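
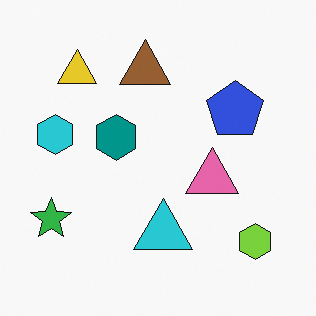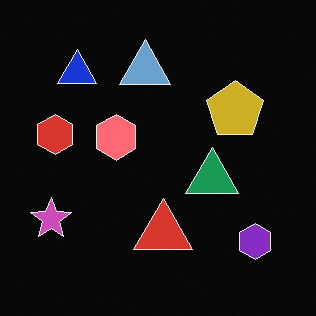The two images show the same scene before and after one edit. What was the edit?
The transformation is: color-inverted (negative).

The light background has become dark and every shape's color is its complement — a photographic negative.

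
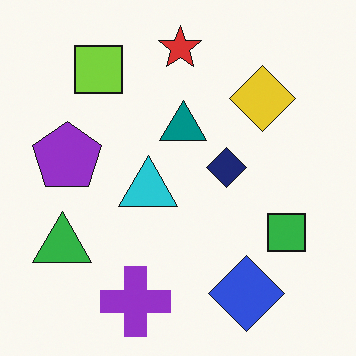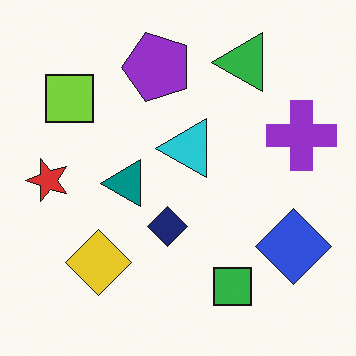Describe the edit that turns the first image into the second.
Transposed (reflected across the top-left ↔ bottom-right diagonal).

Shapes have swapped their row and column positions — what was in the top-right is now in the bottom-left — a diagonal reflection.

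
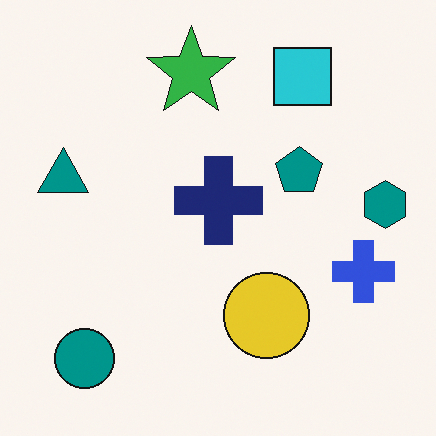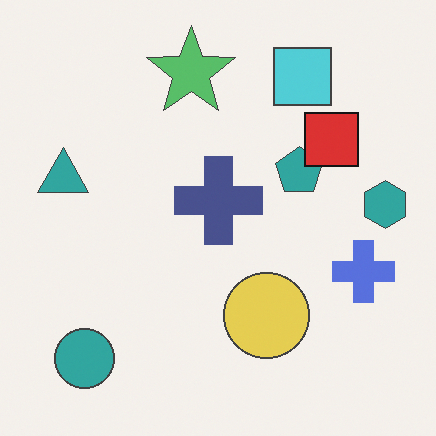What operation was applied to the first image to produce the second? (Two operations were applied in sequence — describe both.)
The transformation is: given slightly reduced contrast, then overlaid with an additional red square.

Tones are pushed toward mid-grey across the whole image — a global contrast change. A red square appears in the second image that is absent from the first.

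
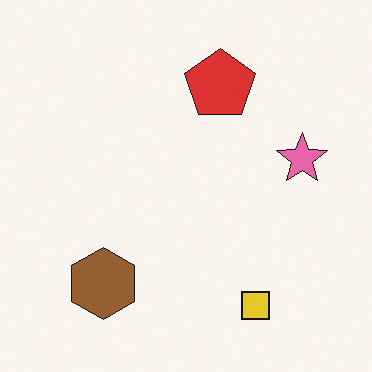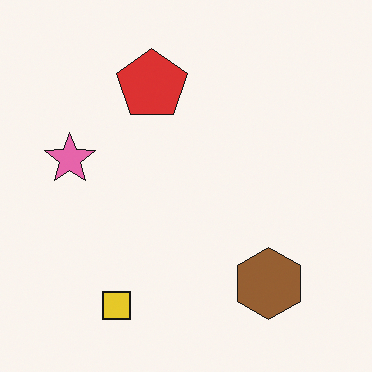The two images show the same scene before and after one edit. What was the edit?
This is the original image flipped horizontally (left ↔ right).

The pink star is in the right of the first image and the left of the second — shapes on opposite sides of the vertical midline have swapped in a mirror flip.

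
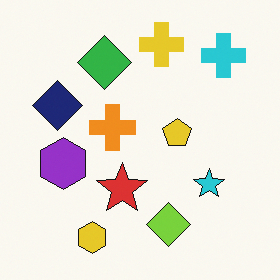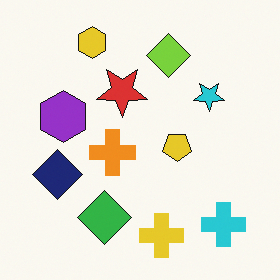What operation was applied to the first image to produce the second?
The second image is the first flipped vertically (top ↔ bottom).

The yellow hexagon is in the bottom-left of the first image and the top-left of the second — shapes on opposite sides of the horizontal midline have swapped in a mirror flip.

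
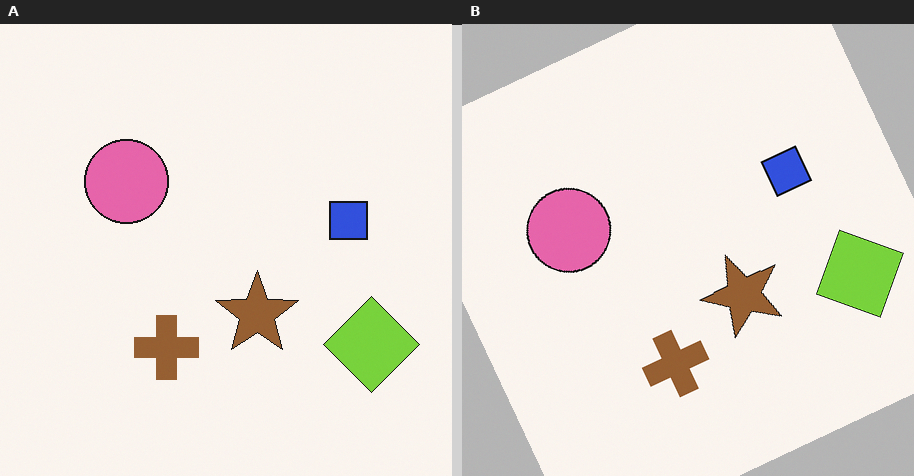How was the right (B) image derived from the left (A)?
This is the original image rotated counter-clockwise by a moderate amount.

Every shape is tilted by the same angle and the image corners show triangular fill wedges — a whole-image rotation by a non-right angle.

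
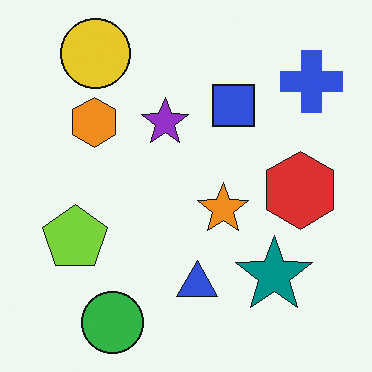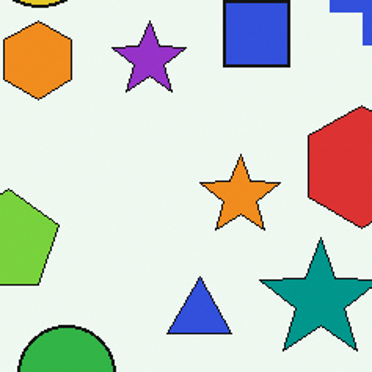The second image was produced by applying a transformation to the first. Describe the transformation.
Cropped slightly and scaled back up.

The visible shapes are larger and the field of view is narrower; shapes near the original edges may be partly or wholly outside the frame — a crop-and-rescale.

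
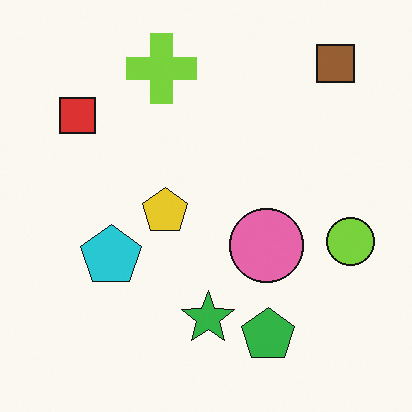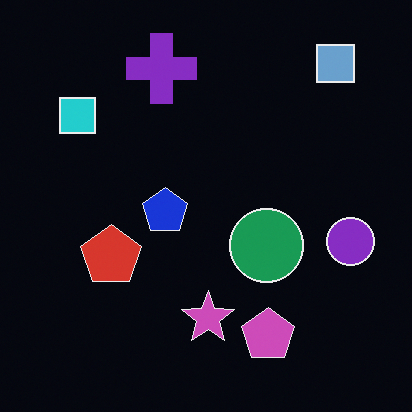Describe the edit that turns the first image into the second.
Color-inverted (negative).

The light background has become dark and every shape's color is its complement — a photographic negative.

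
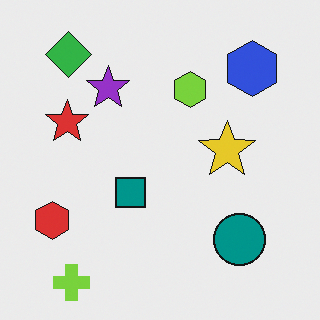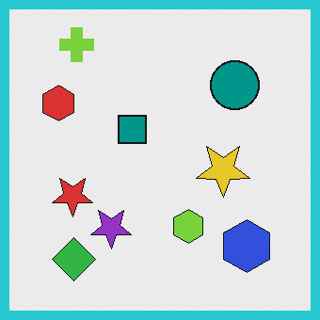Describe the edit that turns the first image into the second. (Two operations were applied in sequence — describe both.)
The image was flipped vertically (top ↔ bottom), then framed with a cyan border.

The lime cross is in the bottom-left of the first image and the top-left of the second — shapes on opposite sides of the horizontal midline have swapped in a mirror flip. A solid cyan frame runs around the edge of the second image, with the content slightly shrunk inside it.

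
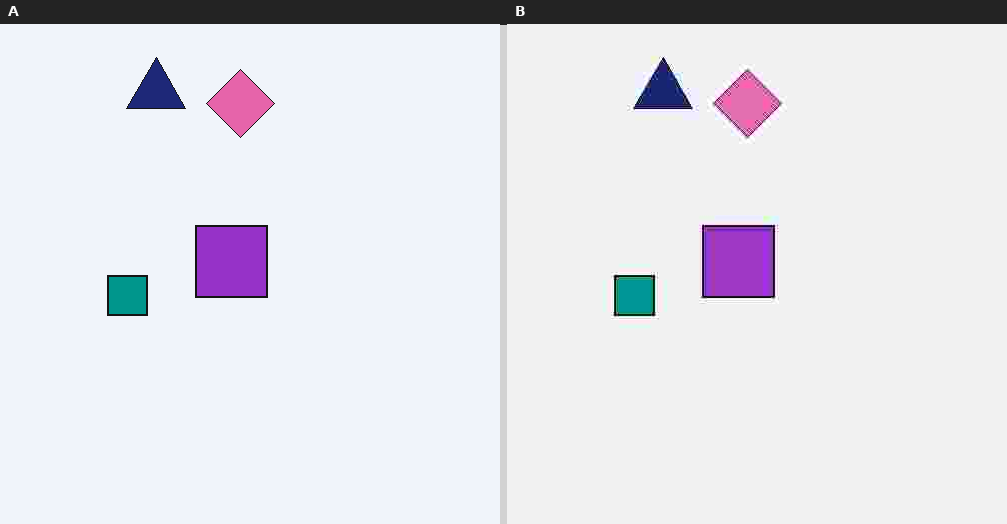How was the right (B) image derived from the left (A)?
The image was heavily JPEG-compressed with obvious blocking artifacts.

Blocky 8×8 compression artifacts appear around shape edges and the flat background shows ringing — characteristic JPEG degradation.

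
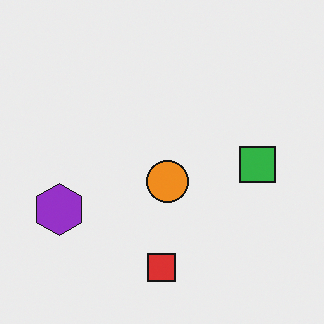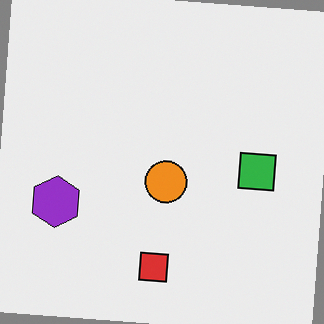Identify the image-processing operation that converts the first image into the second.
The second image is the first rotated clockwise by a slight angle.

Every shape is tilted by the same angle and the image corners show triangular fill wedges — a whole-image rotation by a non-right angle.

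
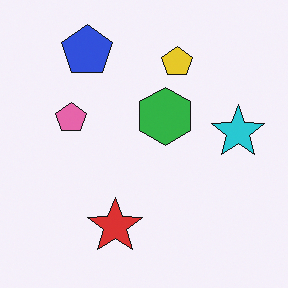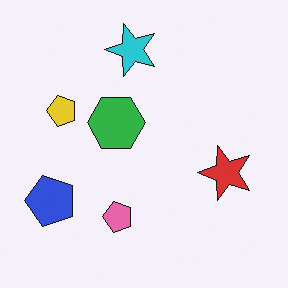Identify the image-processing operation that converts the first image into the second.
It was rotated 90° counter-clockwise.

The blue pentagon sits in the top-left of the first image and the bottom-left of the second — consistent with a whole-image 90° counter-clockwise rotation.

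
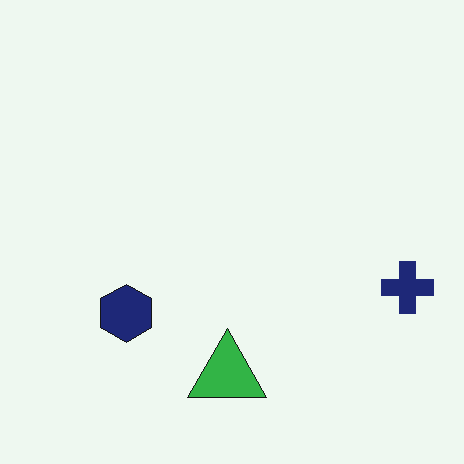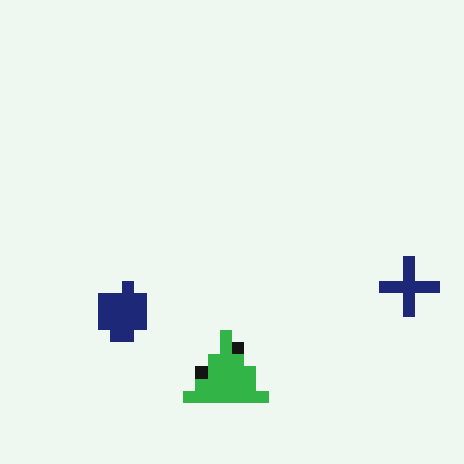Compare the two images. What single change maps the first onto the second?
The image was heavily pixelated into large blocks.

Shapes are reduced to large square blocks; fine edges and outlines are lost — a downscale-then-upscale (mosaic) effect.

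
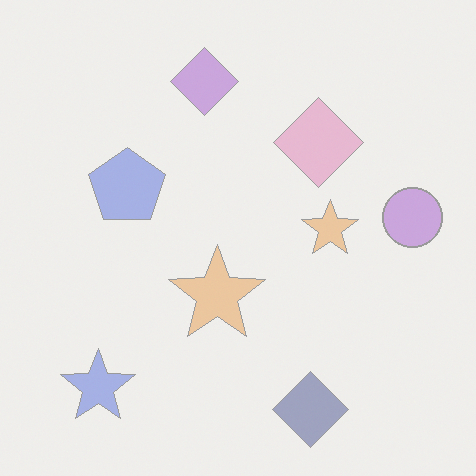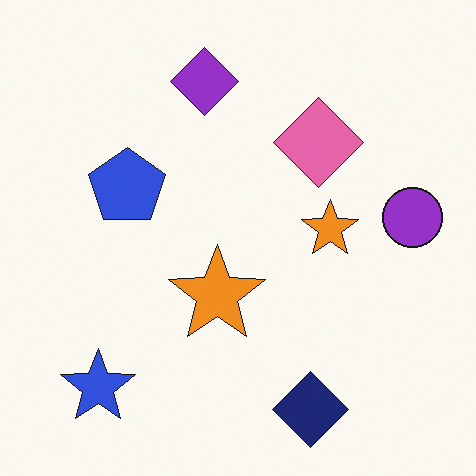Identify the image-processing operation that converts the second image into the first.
It was given much lower contrast.

Tones are pushed toward mid-grey across the whole image — a global contrast change.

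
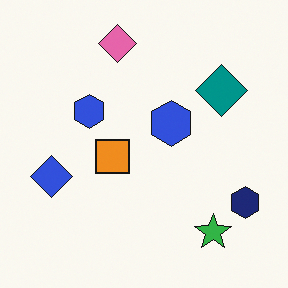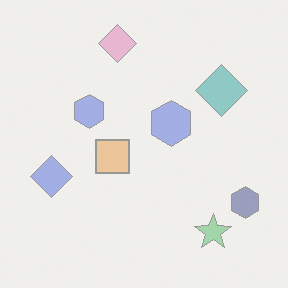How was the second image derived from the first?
The image was given much lower contrast.

Tones are pushed toward mid-grey across the whole image — a global contrast change.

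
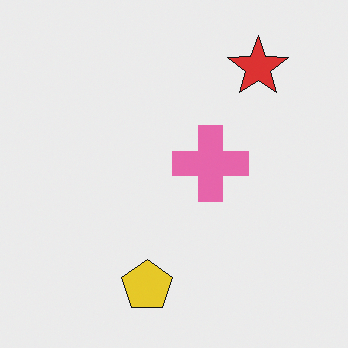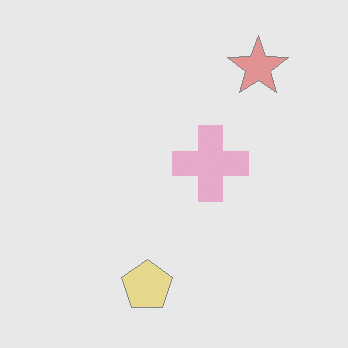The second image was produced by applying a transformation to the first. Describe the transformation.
The transformation is: given much lower contrast.

Tones are pushed toward mid-grey across the whole image — a global contrast change.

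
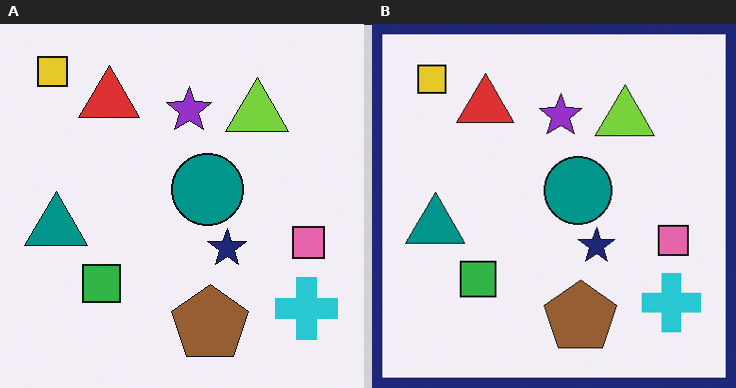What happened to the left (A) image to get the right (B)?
The right (B) image is the left (A) framed with a navy border.

A solid navy frame runs around the edge of the right (B) image, with the content slightly shrunk inside it.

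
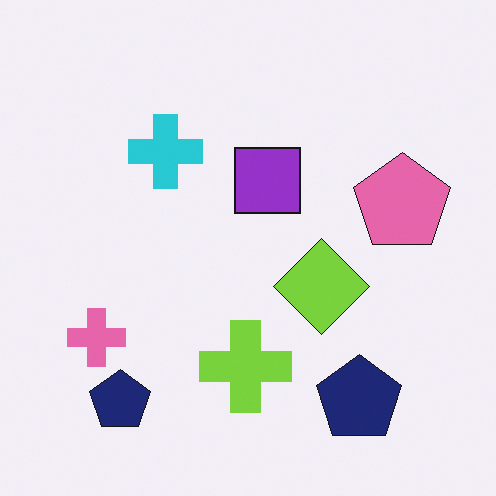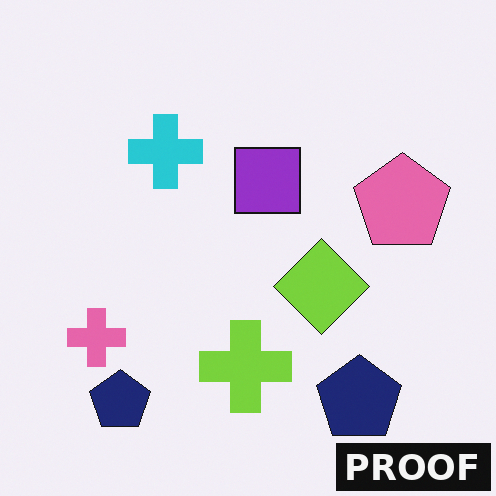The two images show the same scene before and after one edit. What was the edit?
Watermarked with the text "PROOF" in the lower-right corner.

A dark label reading "PROOF" appears in the lower-right corner.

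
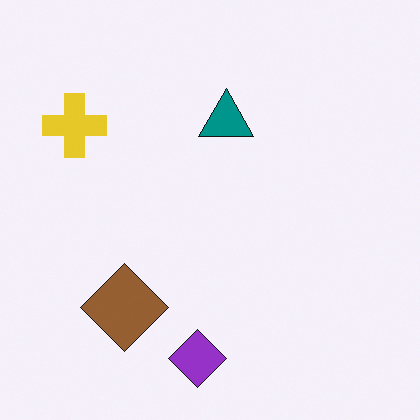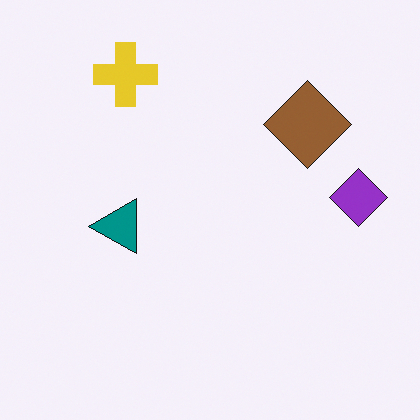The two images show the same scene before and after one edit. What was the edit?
The second image is the first transposed (reflected across the top-left ↔ bottom-right diagonal).

Shapes have swapped their row and column positions — what was in the top-right is now in the bottom-left — a diagonal reflection.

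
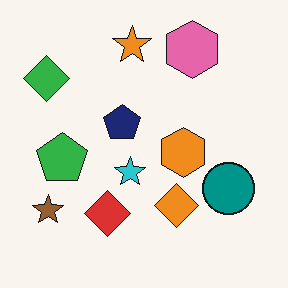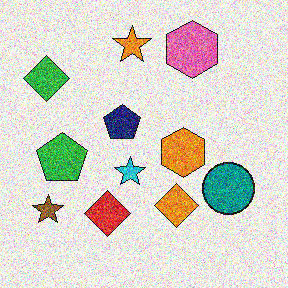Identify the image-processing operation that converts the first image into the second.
Degraded with heavy additive noise.

Random speckle covers the whole image, including the flat background.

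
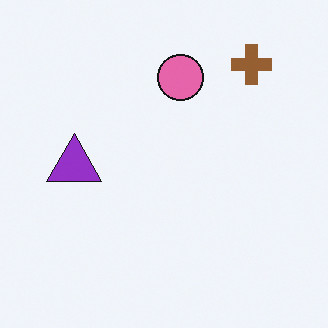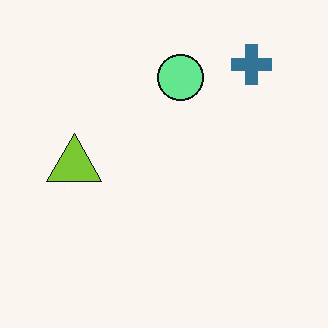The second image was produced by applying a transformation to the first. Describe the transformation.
It was hue-shifted through roughly half the color wheel.

Every shape's color has rotated by the same amount around the hue wheel — a uniform hue shift.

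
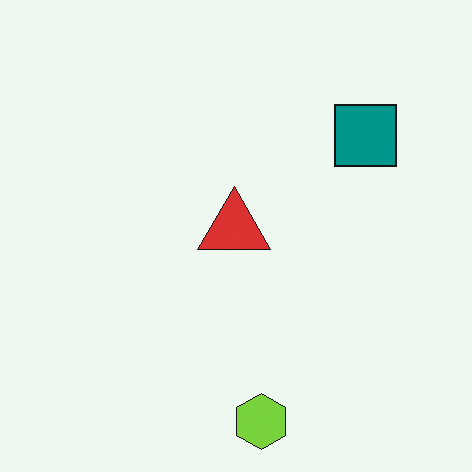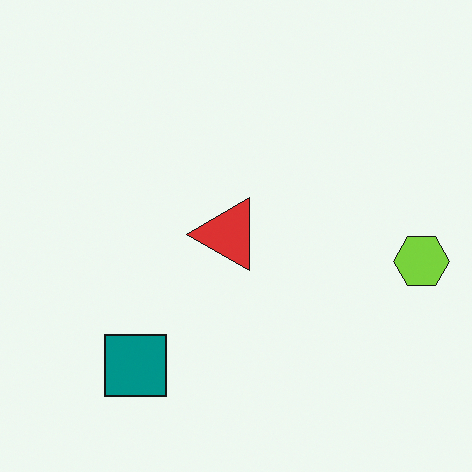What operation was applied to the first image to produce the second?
It was transposed (reflected across the top-left ↔ bottom-right diagonal).

Shapes have swapped their row and column positions — what was in the top-right is now in the bottom-left — a diagonal reflection.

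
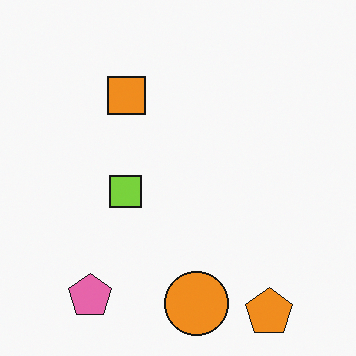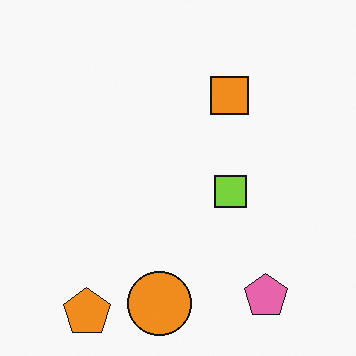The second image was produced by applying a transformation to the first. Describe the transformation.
This is the original image flipped horizontally (left ↔ right).

The orange pentagon is in the bottom-right of the first image and the bottom-left of the second — shapes on opposite sides of the vertical midline have swapped in a mirror flip.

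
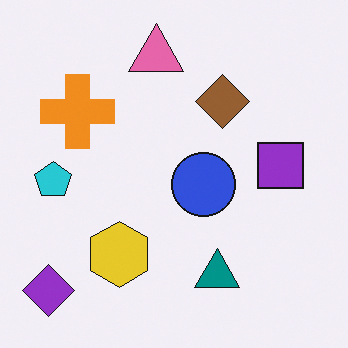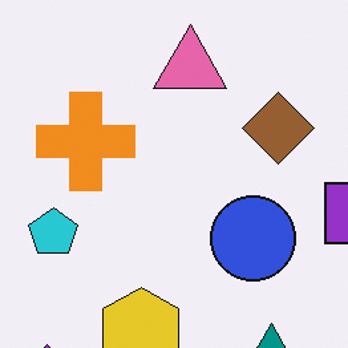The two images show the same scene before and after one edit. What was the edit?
The image was cropped to a modestly smaller region and rescaled.

The visible shapes are larger and the field of view is narrower; shapes near the original edges may be partly or wholly outside the frame — a crop-and-rescale.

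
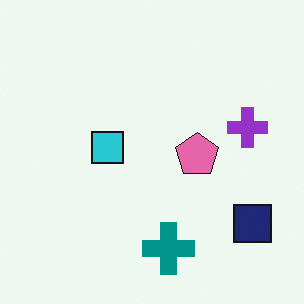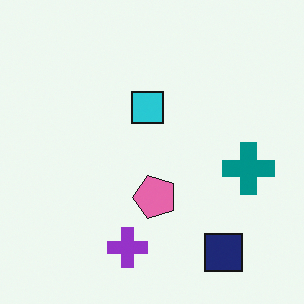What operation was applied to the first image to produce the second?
It was transposed (reflected across the top-left ↔ bottom-right diagonal).

Shapes have swapped their row and column positions — what was in the top-right is now in the bottom-left — a diagonal reflection.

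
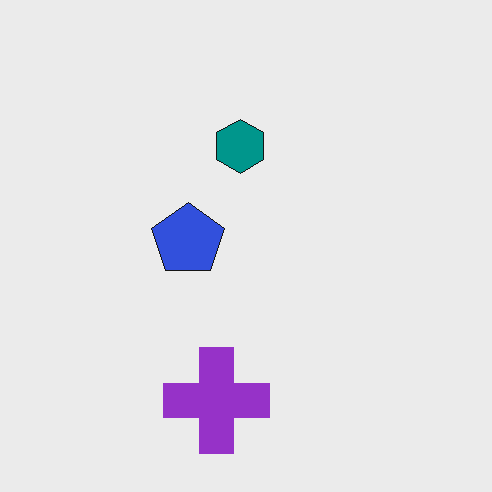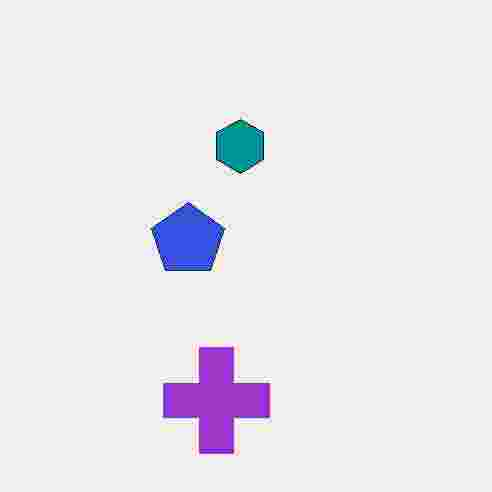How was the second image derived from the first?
It was heavily JPEG-compressed with obvious blocking artifacts.

Blocky 8×8 compression artifacts appear around shape edges and the flat background shows ringing — characteristic JPEG degradation.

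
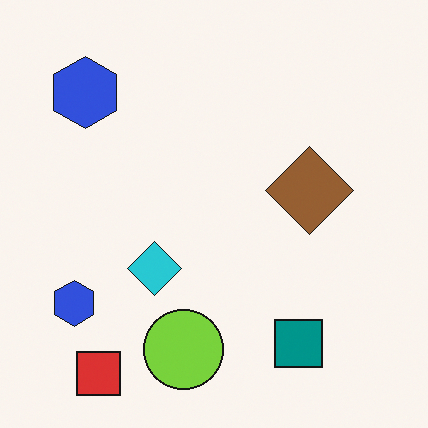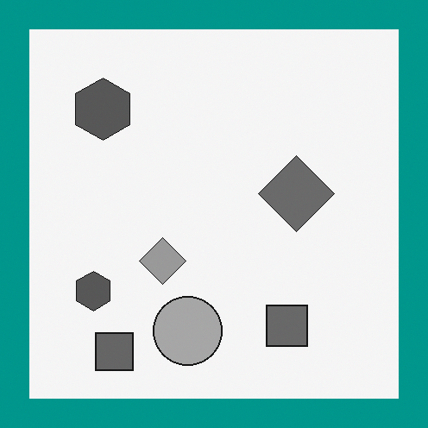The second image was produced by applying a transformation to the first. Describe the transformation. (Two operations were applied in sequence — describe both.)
The second image is the first converted to grayscale, then framed with a teal border.

All color is removed — every shape is now a shade of grey. A solid teal frame runs around the edge of the second image, with the content slightly shrunk inside it.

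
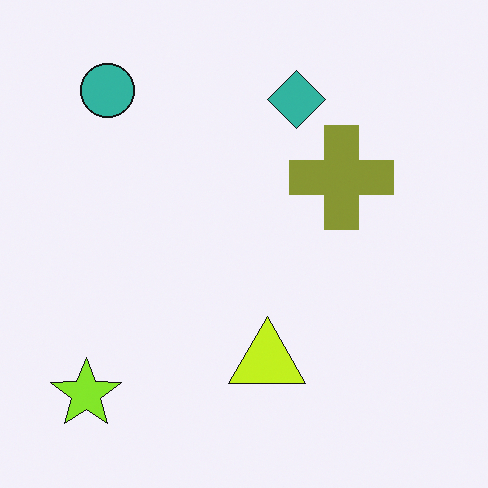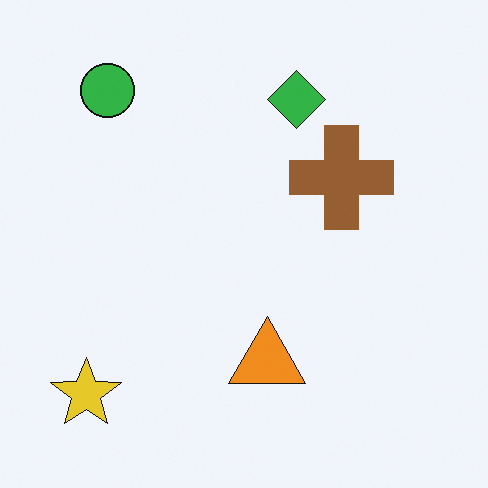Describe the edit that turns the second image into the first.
The transformation is: hue-shifted by a small amount.

Every shape's color has rotated by the same amount around the hue wheel — a uniform hue shift.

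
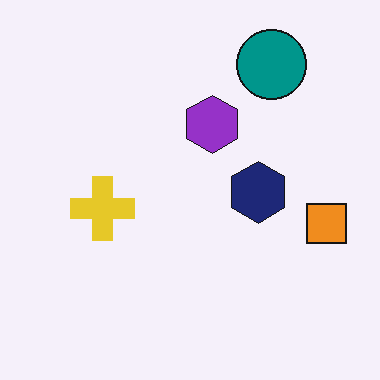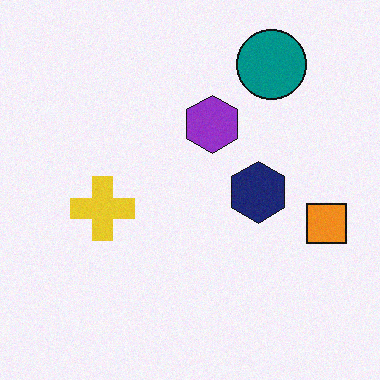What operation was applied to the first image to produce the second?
The second image is the first degraded with light additive noise.

Random speckle covers the whole image, including the flat background.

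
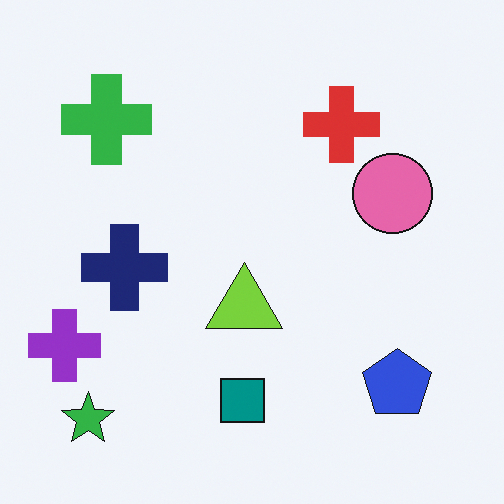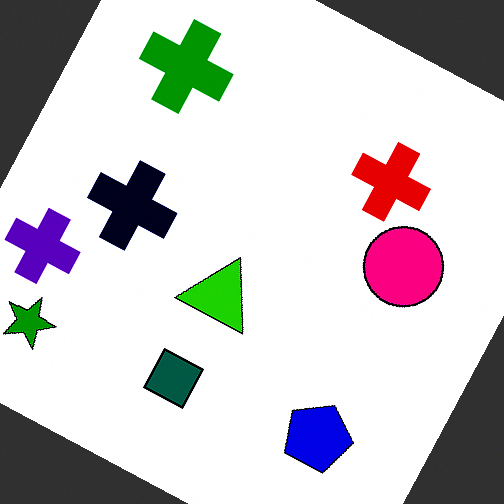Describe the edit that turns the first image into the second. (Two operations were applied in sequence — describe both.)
The transformation is: rotated clockwise by a moderate amount, then given much higher contrast.

Every shape is tilted by the same angle and the image corners show triangular fill wedges — a whole-image rotation by a non-right angle. Tones are pushed away from mid-grey across the whole image — a global contrast change.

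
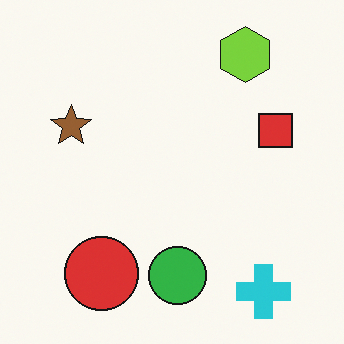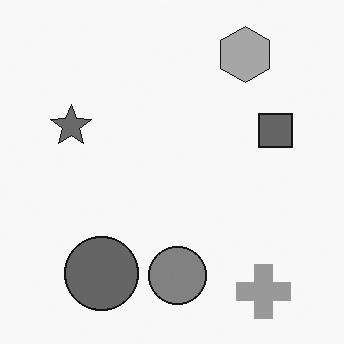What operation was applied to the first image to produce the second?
The transformation is: converted to grayscale.

All color is removed — every shape is now a shade of grey.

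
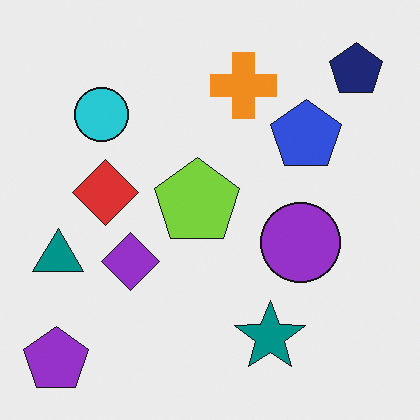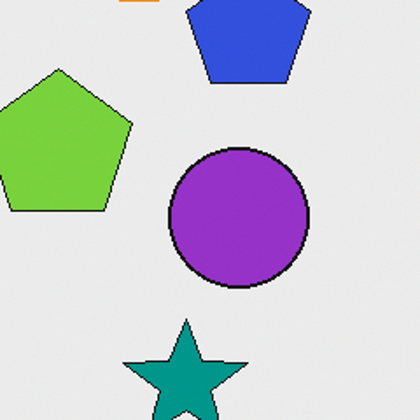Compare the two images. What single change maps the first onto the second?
This is the original image cropped to a noticeably smaller region and rescaled.

The visible shapes are larger and the field of view is narrower; shapes near the original edges may be partly or wholly outside the frame — a crop-and-rescale.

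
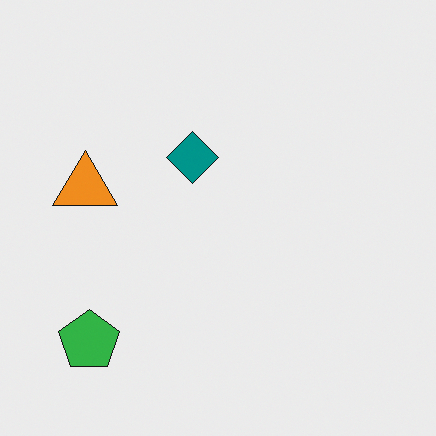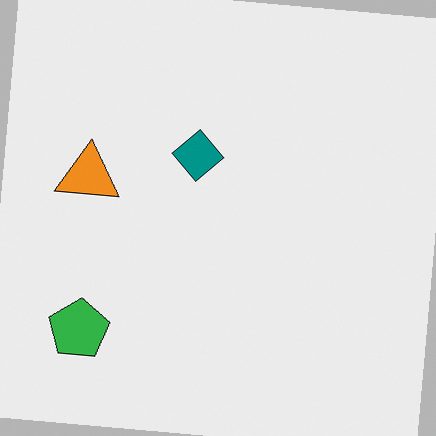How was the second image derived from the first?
This is the original image rotated clockwise by a slight angle.

Every shape is tilted by the same angle and the image corners show triangular fill wedges — a whole-image rotation by a non-right angle.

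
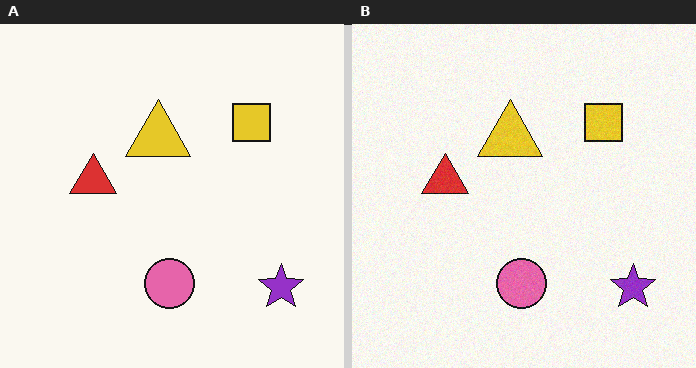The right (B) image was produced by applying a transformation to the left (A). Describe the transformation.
The right (B) image is the left (A) degraded with a light layer of grain.

Random speckle covers the whole image, including the flat background.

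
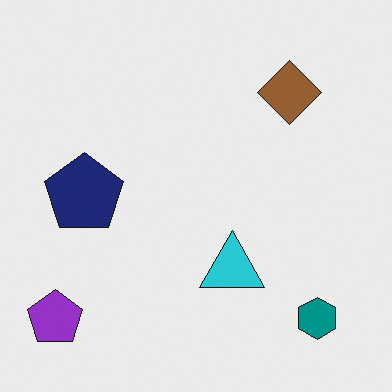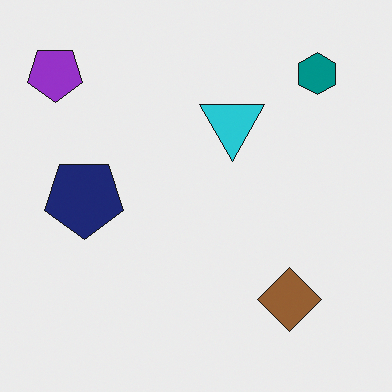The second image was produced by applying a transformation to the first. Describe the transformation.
This is the original image flipped vertically (top ↔ bottom).

The teal hexagon is in the bottom-right of the first image and the top-right of the second — shapes on opposite sides of the horizontal midline have swapped in a mirror flip.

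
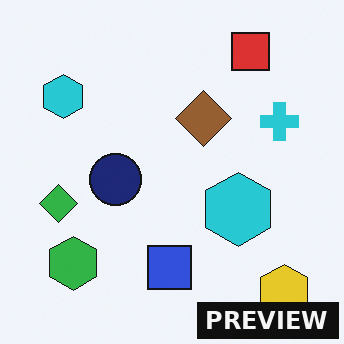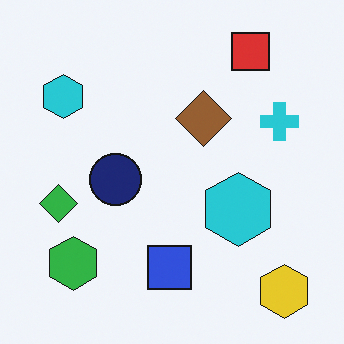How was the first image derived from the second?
Watermarked with the text "PREVIEW" in the lower-right corner.

A dark label reading "PREVIEW" appears in the lower-right corner.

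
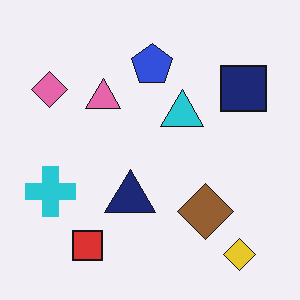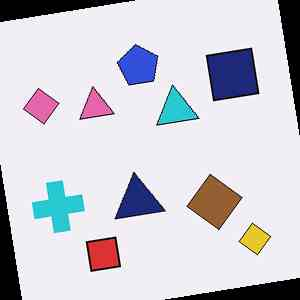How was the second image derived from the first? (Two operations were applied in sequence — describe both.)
The transformation is: rotated counter-clockwise by a small amount, then JPEG-compressed with visible artifacts.

Every shape is tilted by the same angle and the image corners show triangular fill wedges — a whole-image rotation by a non-right angle. Blocky 8×8 compression artifacts appear around shape edges and the flat background shows ringing — characteristic JPEG degradation.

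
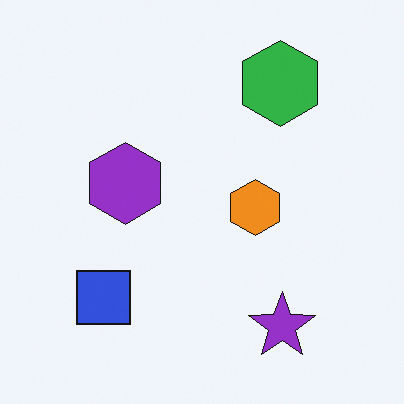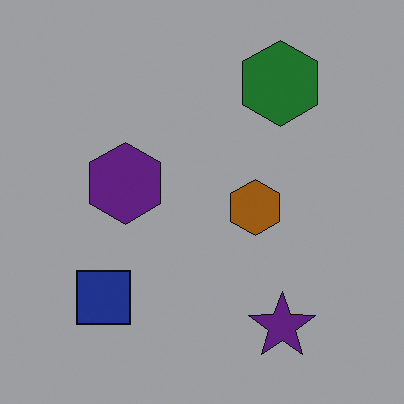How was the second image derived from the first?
Noticeably darkened.

Every pixel — background and shapes alike — is uniformly darkened.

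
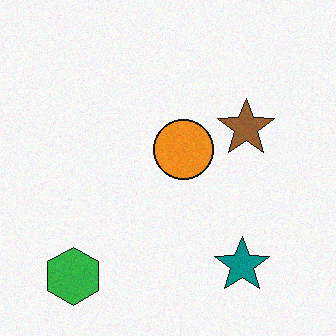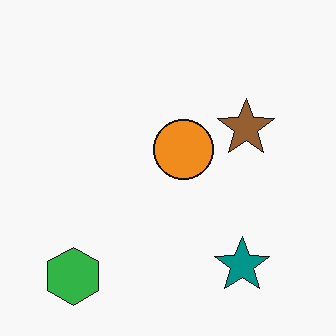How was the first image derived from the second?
The transformation is: degraded with a light layer of grain.

Random speckle covers the whole image, including the flat background.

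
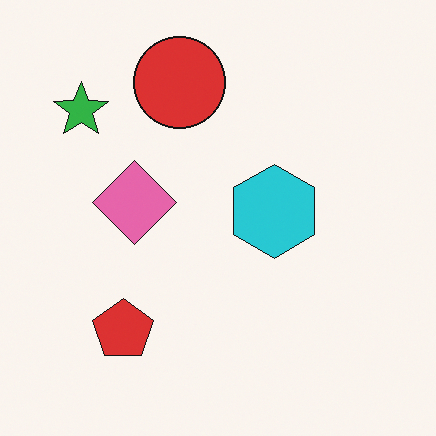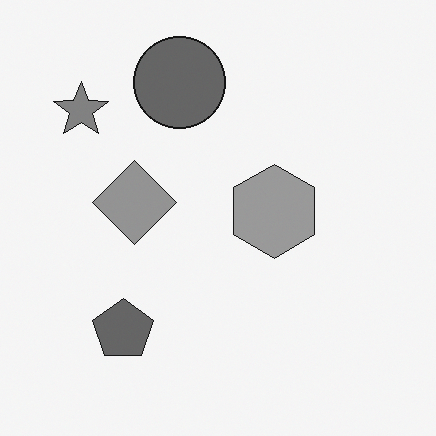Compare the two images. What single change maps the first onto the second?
The transformation is: converted to grayscale.

All color is removed — every shape is now a shade of grey.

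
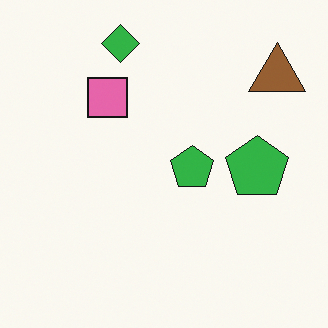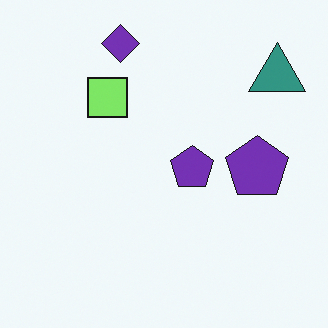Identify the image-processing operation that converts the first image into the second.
The second image is the first hue-shifted through roughly a third of the color wheel.

Every shape's color has rotated by the same amount around the hue wheel — a uniform hue shift.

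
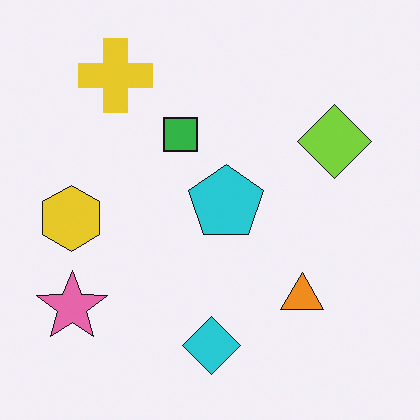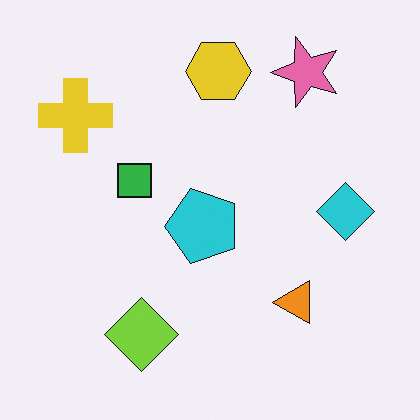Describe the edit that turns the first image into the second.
It was transposed (reflected across the top-left ↔ bottom-right diagonal).

Shapes have swapped their row and column positions — what was in the top-right is now in the bottom-left — a diagonal reflection.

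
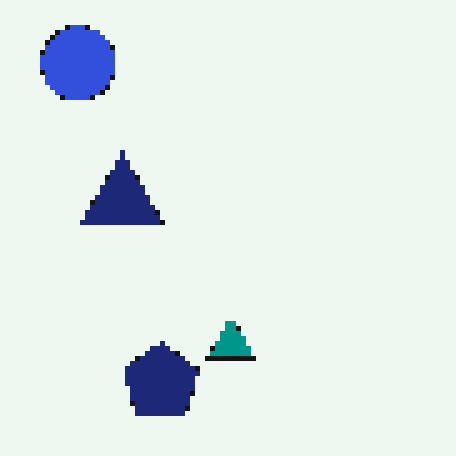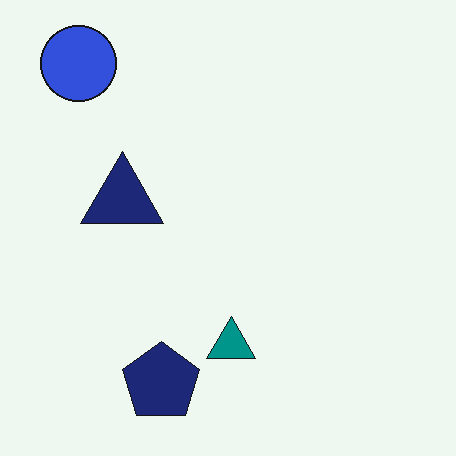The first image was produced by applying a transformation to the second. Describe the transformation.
The first image is the second mildly pixelated.

Shapes are reduced to large square blocks; fine edges and outlines are lost — a downscale-then-upscale (mosaic) effect.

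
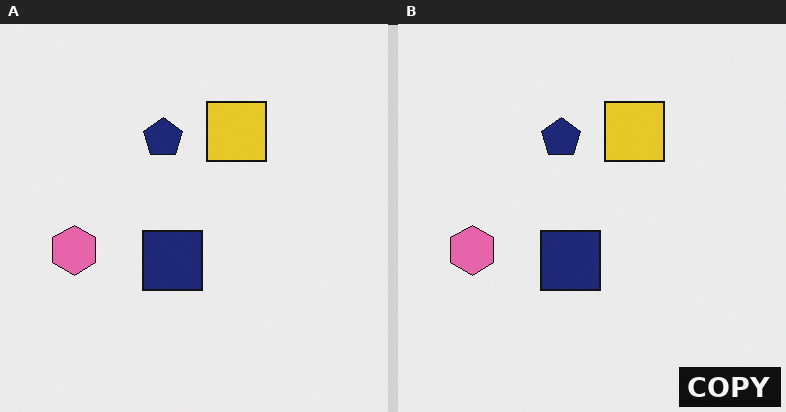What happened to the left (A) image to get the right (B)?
It was watermarked with the text "COPY" in the lower-right corner.

A dark label reading "COPY" appears in the lower-right corner.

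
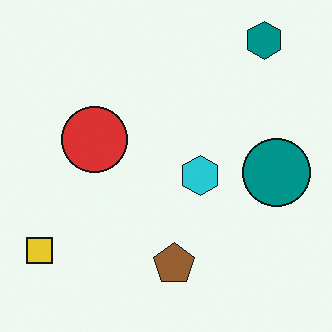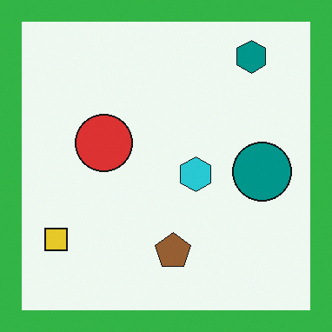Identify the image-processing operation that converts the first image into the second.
The second image is the first framed with a green border.

A solid green frame runs around the edge of the second image, with the content slightly shrunk inside it.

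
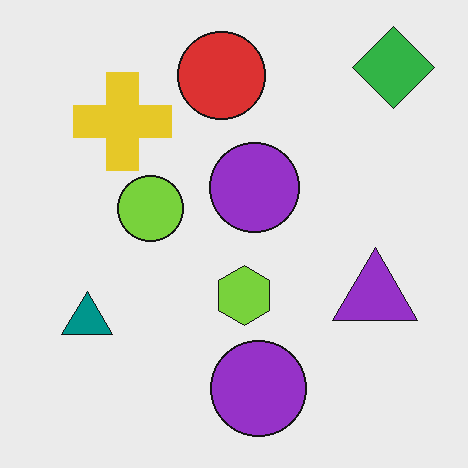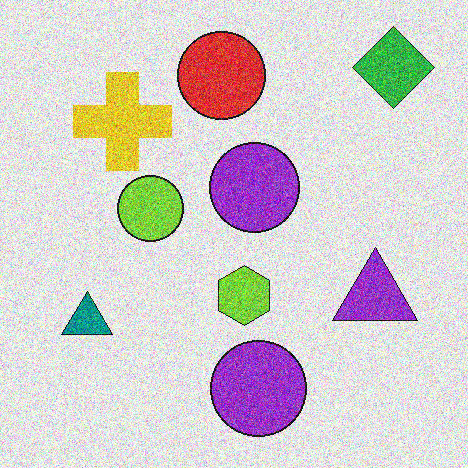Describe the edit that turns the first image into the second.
The transformation is: degraded with a thick layer of grain.

Random speckle covers the whole image, including the flat background.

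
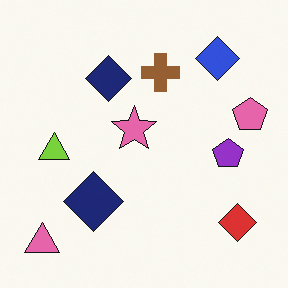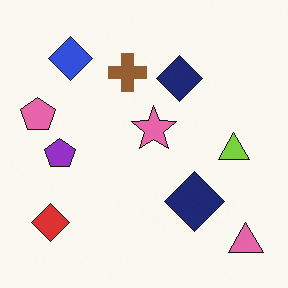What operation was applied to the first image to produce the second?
The image was flipped horizontally (left ↔ right).

The pink pentagon is in the right of the first image and the left of the second — shapes on opposite sides of the vertical midline have swapped in a mirror flip.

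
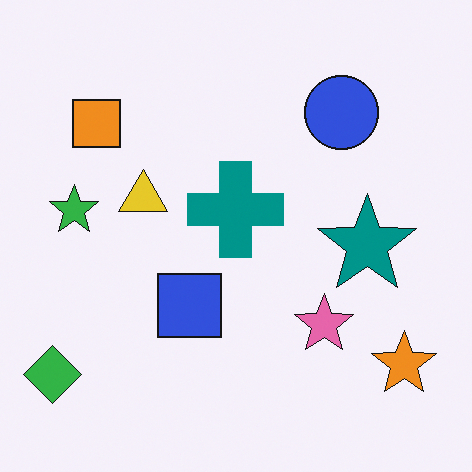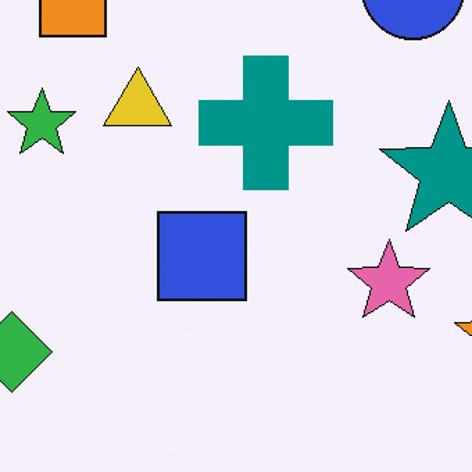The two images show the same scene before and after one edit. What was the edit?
This is the original image cropped to a modestly smaller region and rescaled.

The visible shapes are larger and the field of view is narrower; shapes near the original edges may be partly or wholly outside the frame — a crop-and-rescale.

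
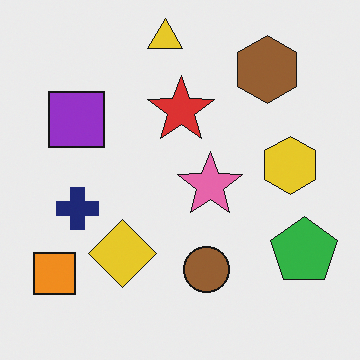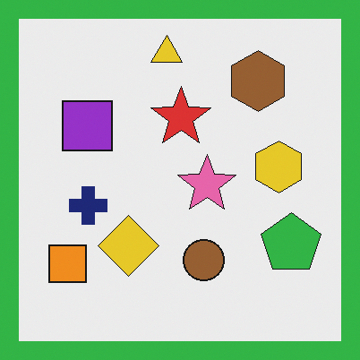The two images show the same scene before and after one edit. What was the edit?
This is the original image framed with a green border.

A solid green frame runs around the edge of the second image, with the content slightly shrunk inside it.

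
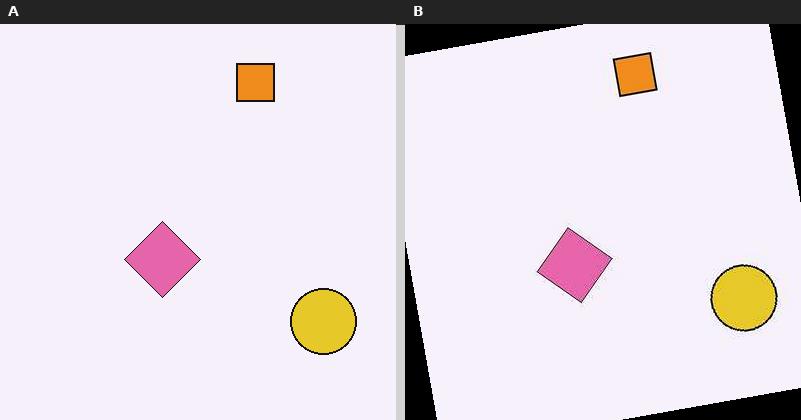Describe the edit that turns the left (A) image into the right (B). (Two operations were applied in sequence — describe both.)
This is the original image JPEG-compressed with visible artifacts, then rotated counter-clockwise by a few degrees.

Blocky 8×8 compression artifacts appear around shape edges and the flat background shows ringing — characteristic JPEG degradation. Every shape is tilted by the same angle and the image corners show triangular fill wedges — a whole-image rotation by a non-right angle.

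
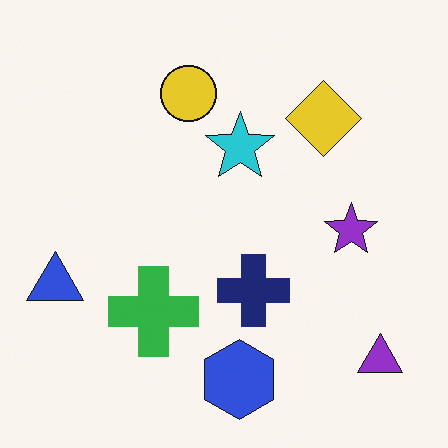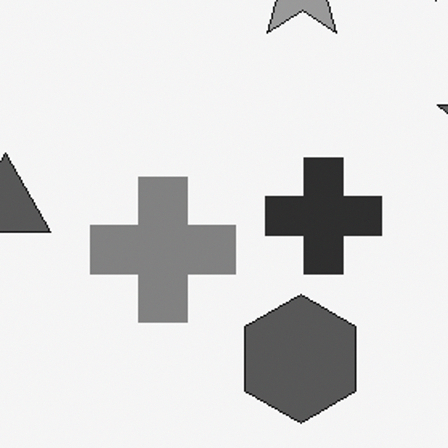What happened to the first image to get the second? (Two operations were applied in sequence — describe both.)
The transformation is: converted to grayscale, then cropped slightly and scaled back up.

All color is removed — every shape is now a shade of grey. The visible shapes are larger and the field of view is narrower; shapes near the original edges may be partly or wholly outside the frame — a crop-and-rescale.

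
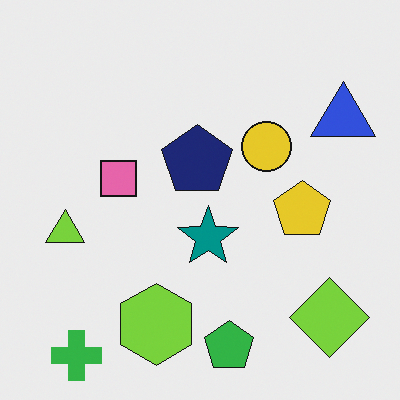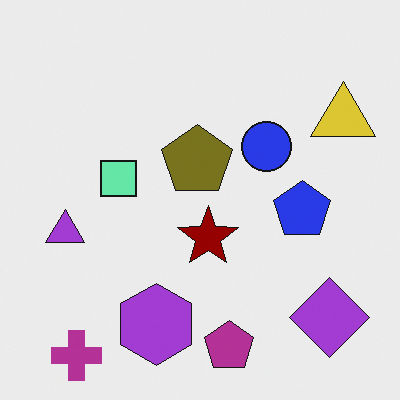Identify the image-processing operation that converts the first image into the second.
It was hue-shifted through roughly half the color wheel.

Every shape's color has rotated by the same amount around the hue wheel — a uniform hue shift.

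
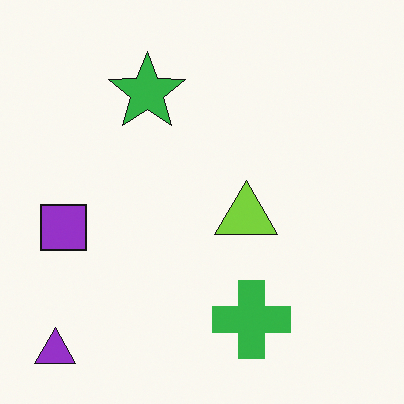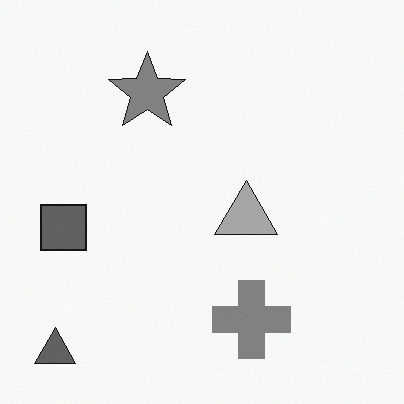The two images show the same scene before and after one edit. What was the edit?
This is the original image converted to grayscale.

All color is removed — every shape is now a shade of grey.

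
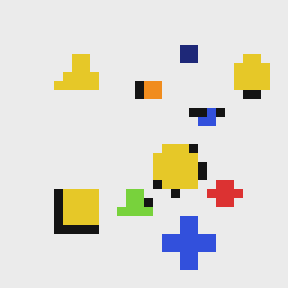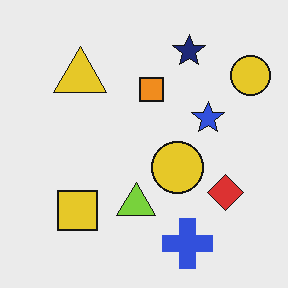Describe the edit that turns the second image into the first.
The transformation is: heavily pixelated into large blocks.

Shapes are reduced to large square blocks; fine edges and outlines are lost — a downscale-then-upscale (mosaic) effect.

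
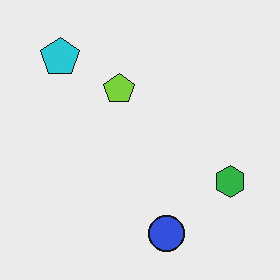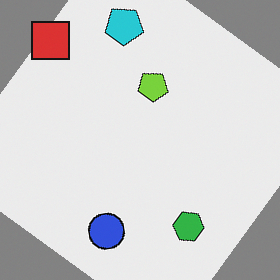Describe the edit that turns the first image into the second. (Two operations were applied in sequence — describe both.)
The transformation is: rotated clockwise by a large amount — several tens of degrees, then overlaid with an additional red square.

Every shape is tilted by the same angle and the image corners show triangular fill wedges — a whole-image rotation by a non-right angle. A red square appears in the second image that is absent from the first.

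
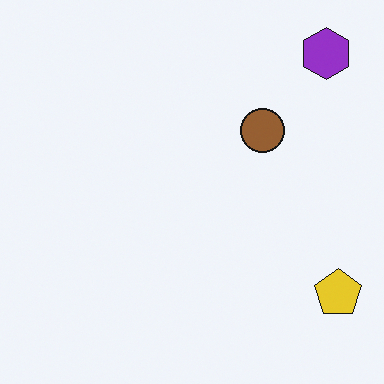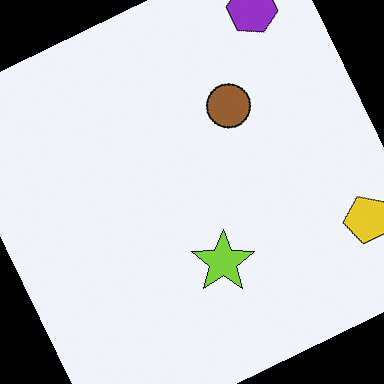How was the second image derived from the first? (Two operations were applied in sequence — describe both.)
This is the original image rotated counter-clockwise by a clearly visible amount, then overlaid with an additional lime star.

Every shape is tilted by the same angle and the image corners show triangular fill wedges — a whole-image rotation by a non-right angle. A lime star appears in the second image that is absent from the first.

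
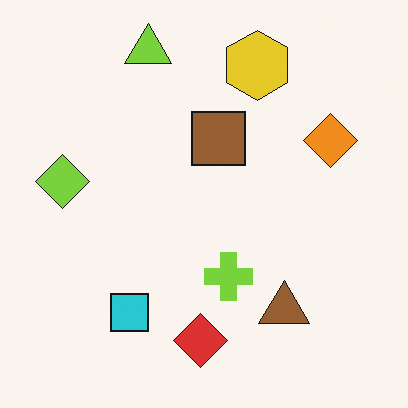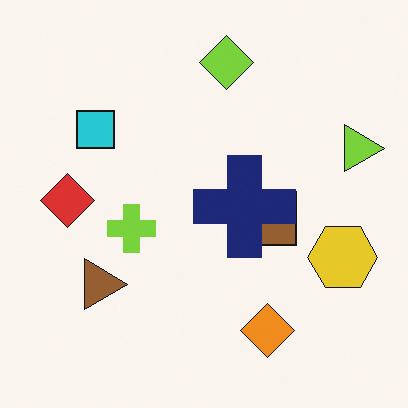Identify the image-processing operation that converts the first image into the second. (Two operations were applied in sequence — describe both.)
This is the original image rotated 90° clockwise, then overlaid with an additional navy cross.

The lime triangle sits in the top of the first image and the right of the second — consistent with a whole-image 90° clockwise rotation. A navy cross appears in the second image that is absent from the first.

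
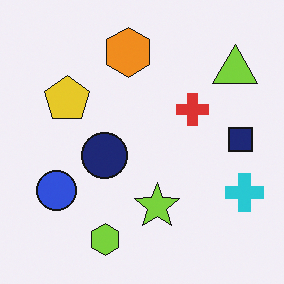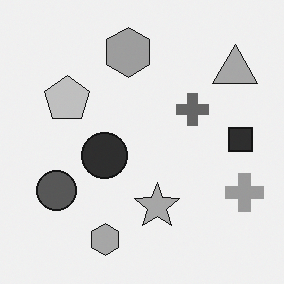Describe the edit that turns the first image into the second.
This is the original image converted to grayscale.

All color is removed — every shape is now a shade of grey.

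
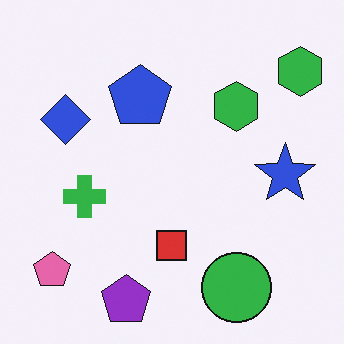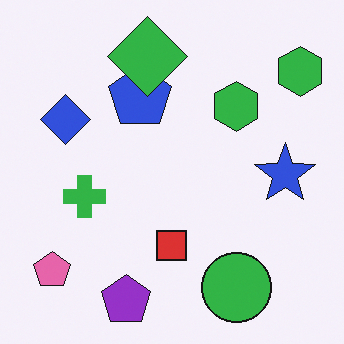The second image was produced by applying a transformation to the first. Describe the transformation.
This is the original image overlaid with an additional green diamond.

A green diamond appears in the second image that is absent from the first.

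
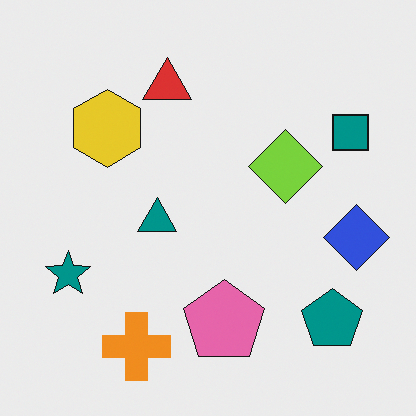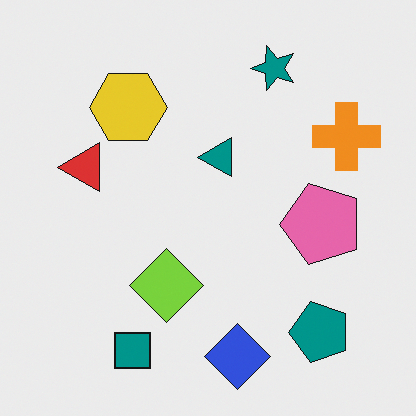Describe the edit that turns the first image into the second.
The transformation is: transposed (reflected across the top-left ↔ bottom-right diagonal).

Shapes have swapped their row and column positions — what was in the top-right is now in the bottom-left — a diagonal reflection.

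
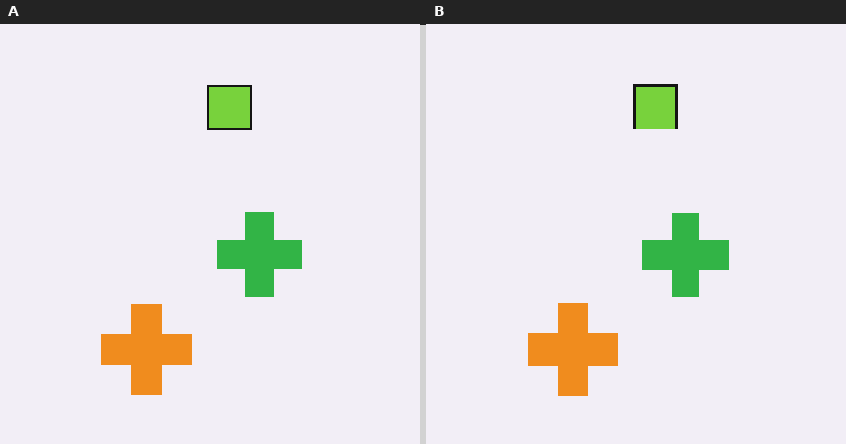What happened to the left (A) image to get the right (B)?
It was mildly pixelated.

Shapes are reduced to large square blocks; fine edges and outlines are lost — a downscale-then-upscale (mosaic) effect.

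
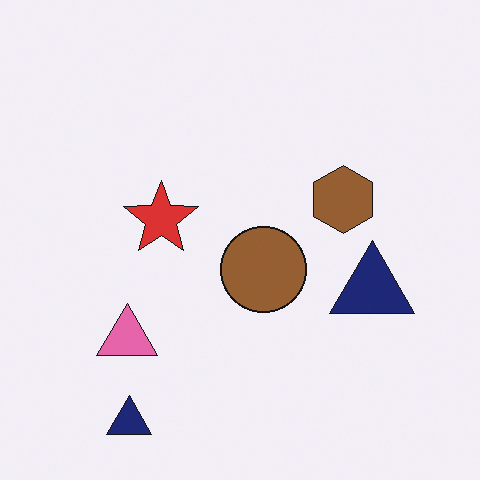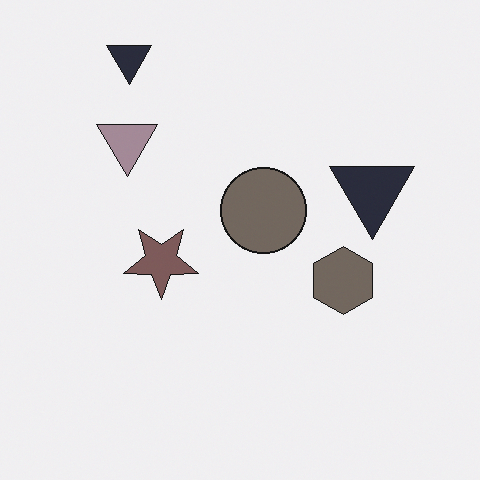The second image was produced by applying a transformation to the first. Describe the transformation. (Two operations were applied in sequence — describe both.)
It was flipped vertically (top ↔ bottom), then heavily desaturated.

The pink triangle is in the bottom-left of the first image and the top-left of the second — shapes on opposite sides of the horizontal midline have swapped in a mirror flip. All colors are more muted and greyish — a global saturation change.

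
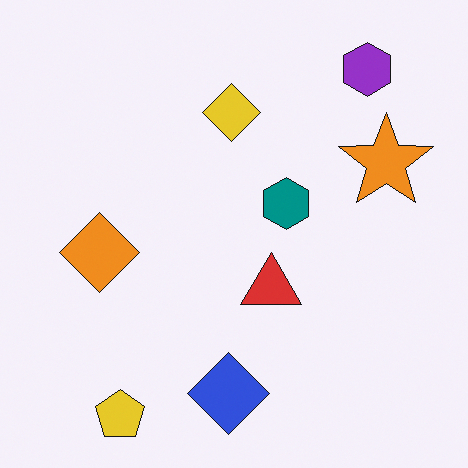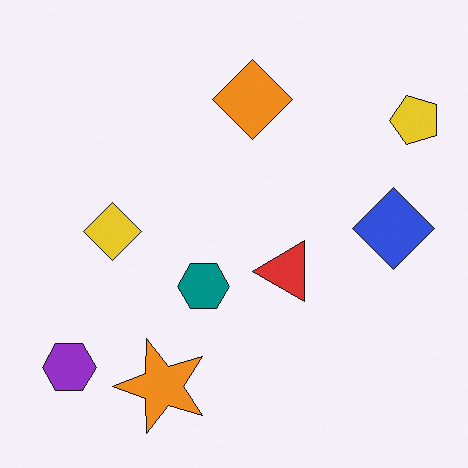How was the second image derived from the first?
It was transposed (reflected across the top-left ↔ bottom-right diagonal).

Shapes have swapped their row and column positions — what was in the top-right is now in the bottom-left — a diagonal reflection.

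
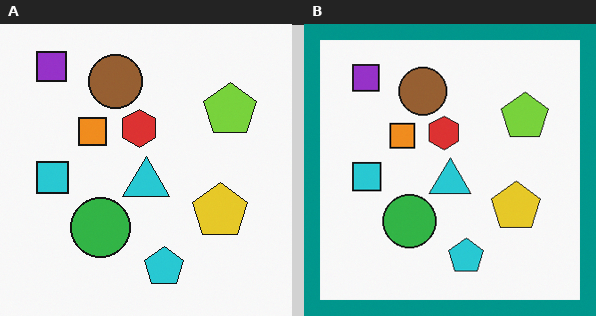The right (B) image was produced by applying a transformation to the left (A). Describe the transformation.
It was framed with a teal border.

A solid teal frame runs around the edge of the right (B) image, with the content slightly shrunk inside it.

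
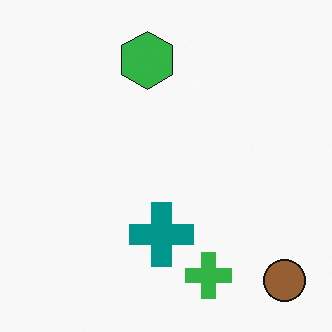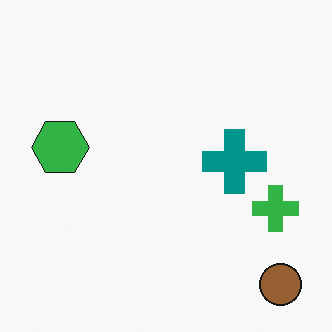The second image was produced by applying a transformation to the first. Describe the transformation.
This is the original image transposed (reflected across the top-left ↔ bottom-right diagonal).

Shapes have swapped their row and column positions — what was in the top-right is now in the bottom-left — a diagonal reflection.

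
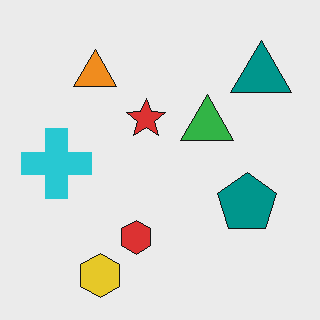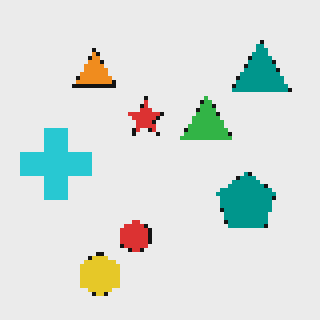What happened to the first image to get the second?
The second image is the first mildly pixelated.

Shapes are reduced to large square blocks; fine edges and outlines are lost — a downscale-then-upscale (mosaic) effect.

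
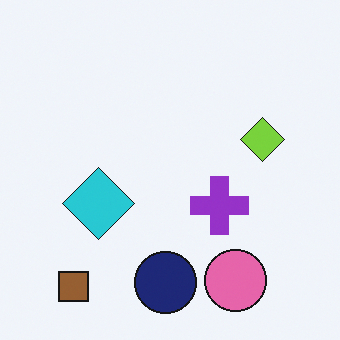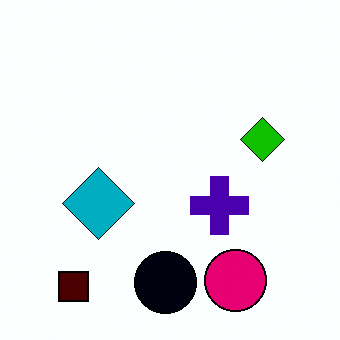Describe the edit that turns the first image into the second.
Boosted in contrast.

Tones are pushed away from mid-grey across the whole image — a global contrast change.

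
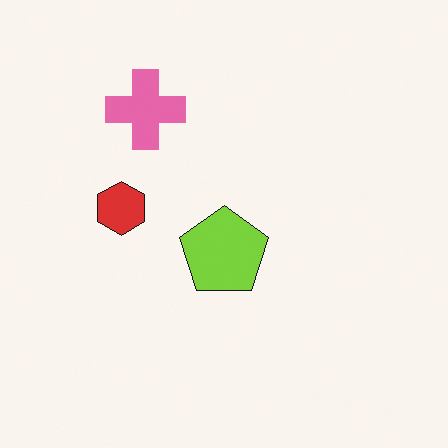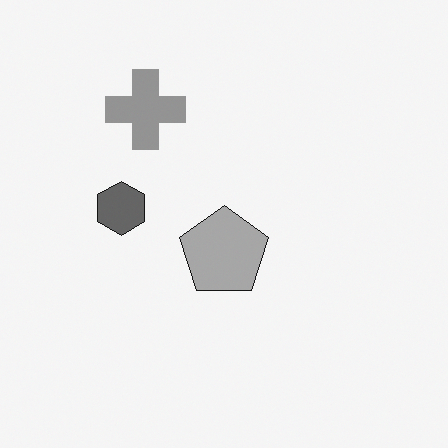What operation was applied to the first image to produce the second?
The transformation is: converted to grayscale.

All color is removed — every shape is now a shade of grey.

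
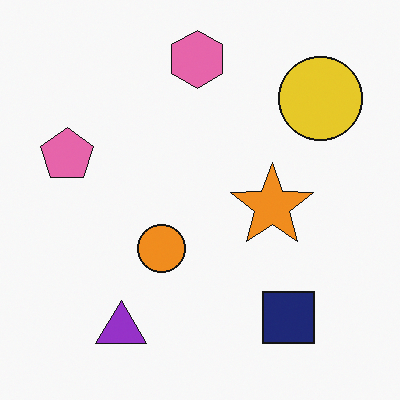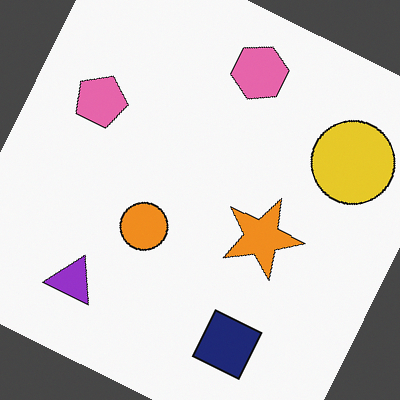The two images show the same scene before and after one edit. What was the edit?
The second image is the first rotated clockwise by a clearly visible amount.

Every shape is tilted by the same angle and the image corners show triangular fill wedges — a whole-image rotation by a non-right angle.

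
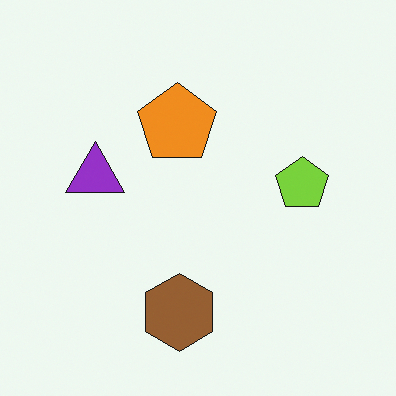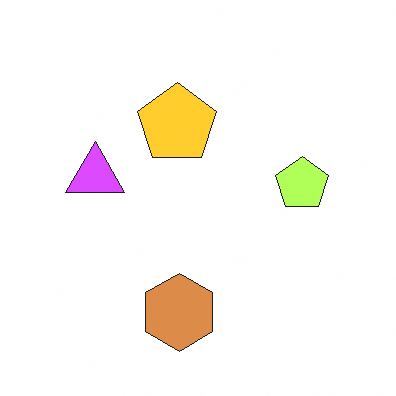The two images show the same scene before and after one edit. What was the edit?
The image was noticeably brightened.

Every pixel — background and shapes alike — is uniformly brightened.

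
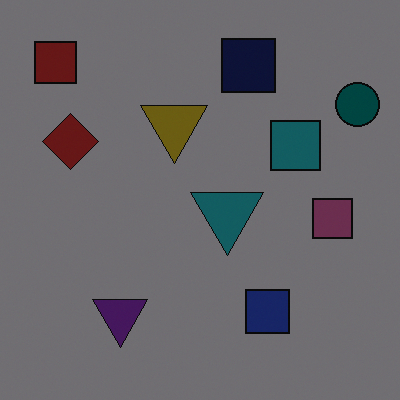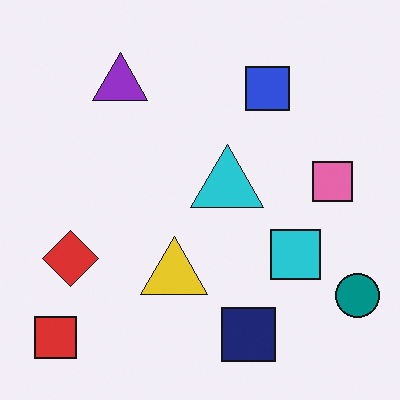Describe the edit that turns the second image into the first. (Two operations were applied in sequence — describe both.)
The transformation is: noticeably darkened, then flipped vertically (top ↔ bottom).

Every pixel — background and shapes alike — is uniformly darkened. The red square is in the bottom-left of the second image and the top-left of the first — shapes on opposite sides of the horizontal midline have swapped in a mirror flip.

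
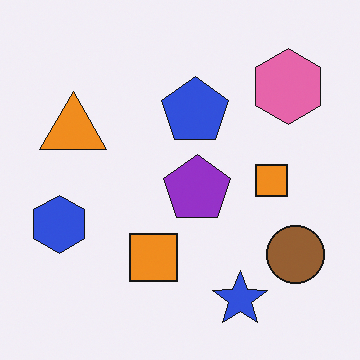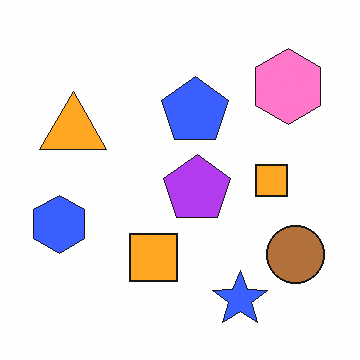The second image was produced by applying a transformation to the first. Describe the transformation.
Brightened a little.

Every pixel — background and shapes alike — is uniformly brightened.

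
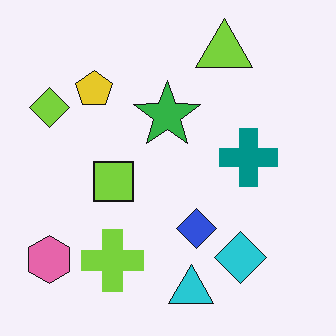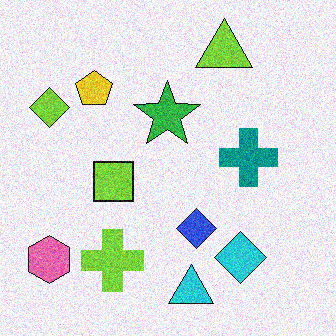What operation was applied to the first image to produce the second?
The transformation is: degraded with moderate additive noise.

Random speckle covers the whole image, including the flat background.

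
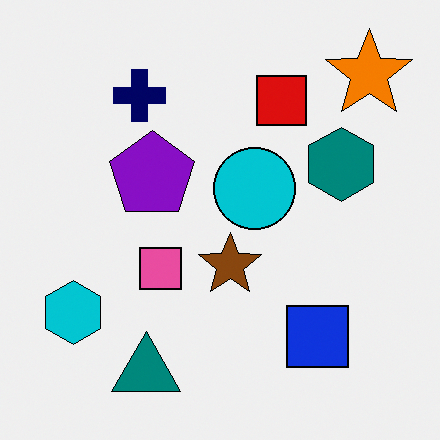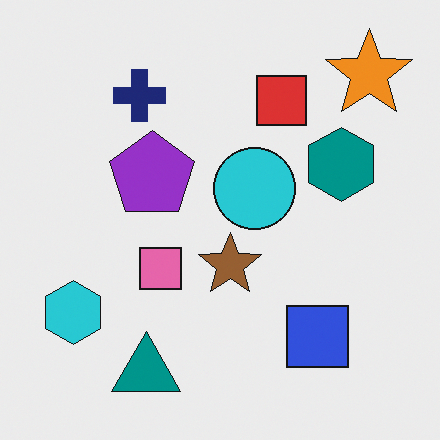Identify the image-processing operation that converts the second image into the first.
The image was given slightly increased contrast.

Tones are pushed away from mid-grey across the whole image — a global contrast change.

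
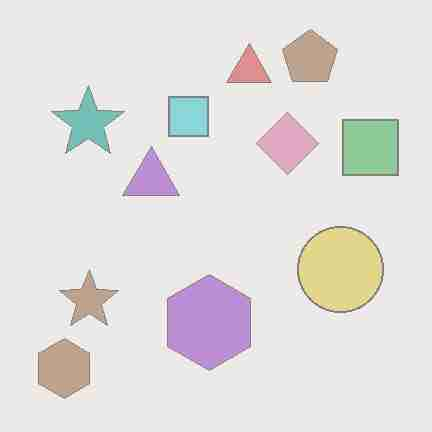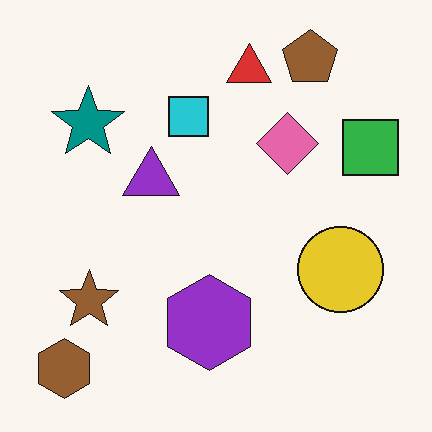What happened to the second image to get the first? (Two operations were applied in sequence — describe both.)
The transformation is: washed out (contrast reduced), then degraded with heavy JPEG compression.

Tones are pushed toward mid-grey across the whole image — a global contrast change. Blocky 8×8 compression artifacts appear around shape edges and the flat background shows ringing — characteristic JPEG degradation.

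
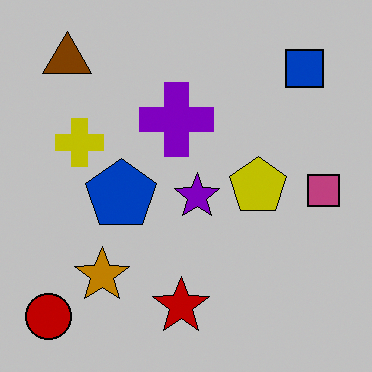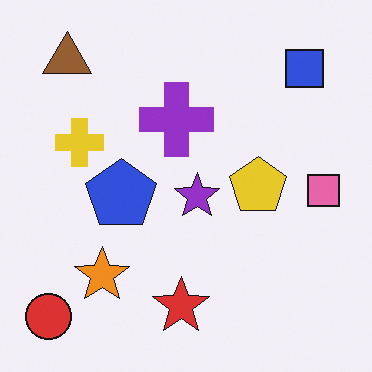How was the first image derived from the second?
The transformation is: aggressively posterized.

Each flat color has snapped to a coarser quantized level — most visibly, the near-white background has dropped to a flat grey.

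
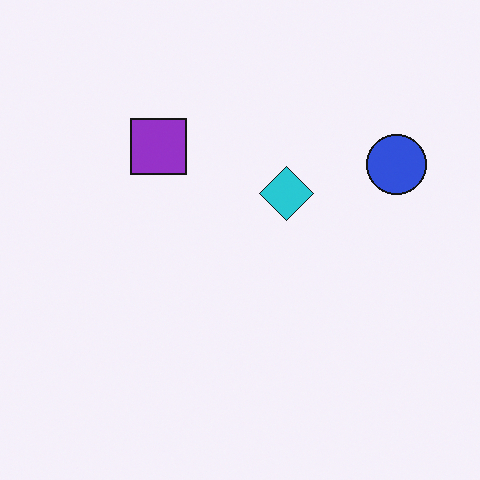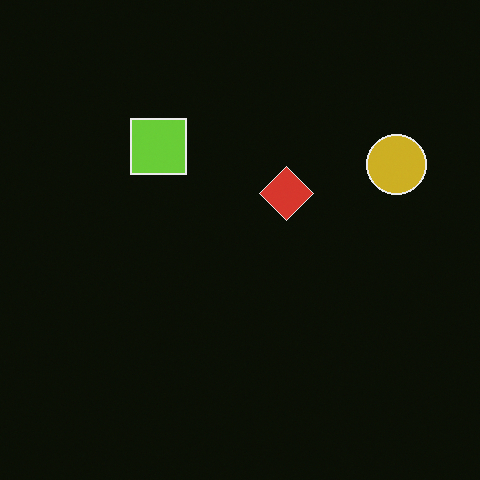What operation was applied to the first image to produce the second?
The image was color-inverted (negative).

The light background has become dark and every shape's color is its complement — a photographic negative.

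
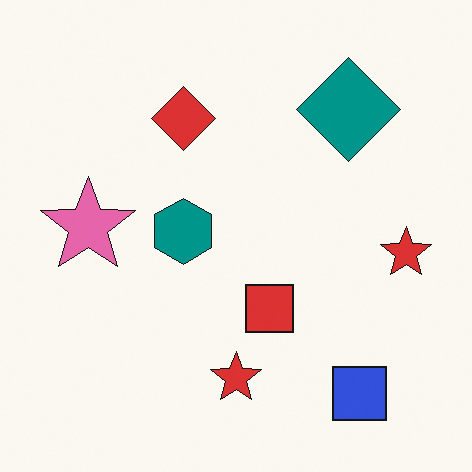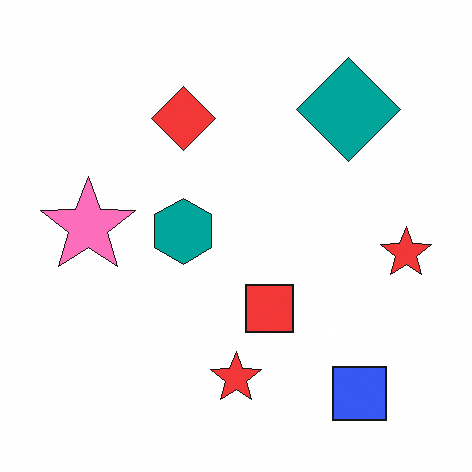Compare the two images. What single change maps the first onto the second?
The image was slightly brightened.

Every pixel — background and shapes alike — is uniformly brightened.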